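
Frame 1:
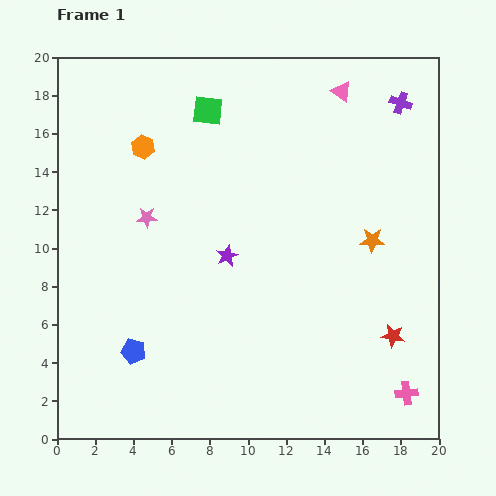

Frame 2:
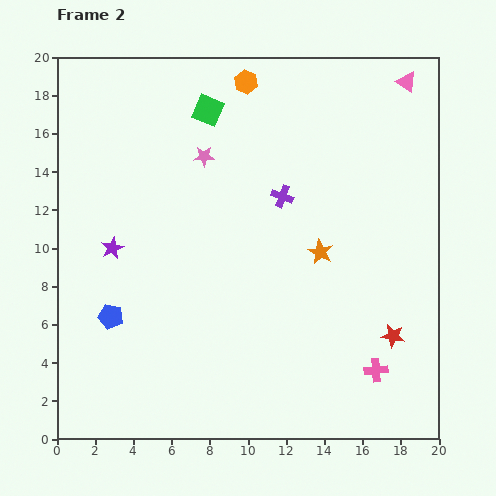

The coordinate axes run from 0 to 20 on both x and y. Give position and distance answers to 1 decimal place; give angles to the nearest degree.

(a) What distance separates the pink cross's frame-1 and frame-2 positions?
2.0

The pink cross moved from (18.3, 2.4) to (16.7, 3.6), a distance of √(1.6² + 1.2²) ≈ 2.0.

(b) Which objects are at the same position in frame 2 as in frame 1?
the red star, the green square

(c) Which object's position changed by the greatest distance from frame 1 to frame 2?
the purple cross

(moved 7.9; next 6.4)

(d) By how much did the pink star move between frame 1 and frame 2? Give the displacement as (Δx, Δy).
(3.0, 3.2)

The pink star was at (4.7, 11.6) in frame 1 and (7.7, 14.8) in frame 2.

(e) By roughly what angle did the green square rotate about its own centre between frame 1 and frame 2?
16° clockwise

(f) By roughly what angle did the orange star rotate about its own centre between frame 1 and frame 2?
25° clockwise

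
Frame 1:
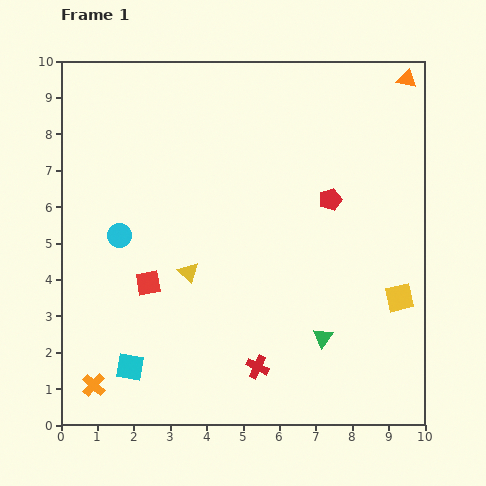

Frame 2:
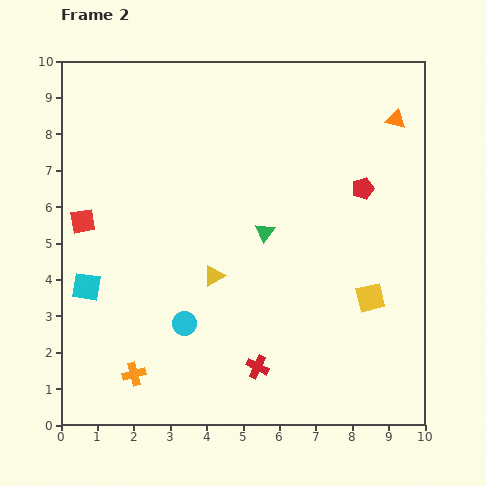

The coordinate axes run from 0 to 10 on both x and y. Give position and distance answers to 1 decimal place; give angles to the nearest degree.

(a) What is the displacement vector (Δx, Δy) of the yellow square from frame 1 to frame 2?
(-0.8, 0.0)

The yellow square was at (9.3, 3.5) in frame 1 and (8.5, 3.5) in frame 2.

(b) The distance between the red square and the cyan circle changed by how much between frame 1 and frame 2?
+2.5

Distance in frame 1: 1.5. Distance in frame 2: 4.0.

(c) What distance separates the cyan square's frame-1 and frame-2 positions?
2.5

The cyan square moved from (1.9, 1.6) to (0.7, 3.8), a distance of √(1.2² + 2.2²) ≈ 2.5.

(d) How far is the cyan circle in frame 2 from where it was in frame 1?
3.0

The cyan circle moved from (1.6, 5.2) to (3.4, 2.8), a distance of √(1.8² + 2.4²) ≈ 3.0.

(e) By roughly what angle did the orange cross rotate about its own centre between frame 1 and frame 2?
32° clockwise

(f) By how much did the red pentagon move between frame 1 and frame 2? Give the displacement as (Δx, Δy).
(0.9, 0.3)

The red pentagon was at (7.4, 6.2) in frame 1 and (8.3, 6.5) in frame 2.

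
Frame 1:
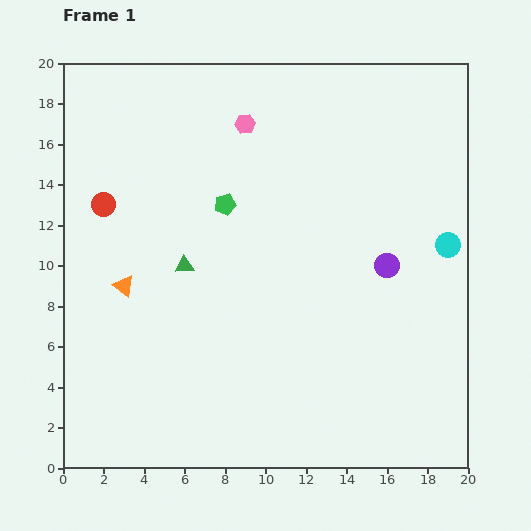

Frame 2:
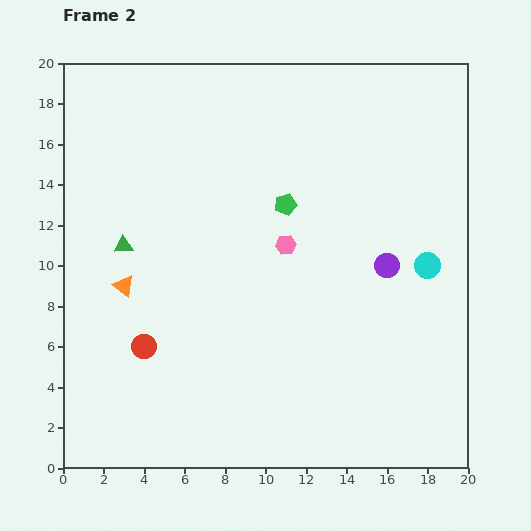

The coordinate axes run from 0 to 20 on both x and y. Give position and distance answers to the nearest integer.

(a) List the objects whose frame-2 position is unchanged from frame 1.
the purple circle, the orange triangle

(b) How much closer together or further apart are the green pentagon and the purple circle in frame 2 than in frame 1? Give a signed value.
-3

Distance in frame 1: 9. Distance in frame 2: 6.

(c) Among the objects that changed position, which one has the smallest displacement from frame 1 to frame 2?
the cyan circle

(moved 1)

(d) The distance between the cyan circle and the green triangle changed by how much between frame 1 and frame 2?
+2

Distance in frame 1: 13. Distance in frame 2: 15.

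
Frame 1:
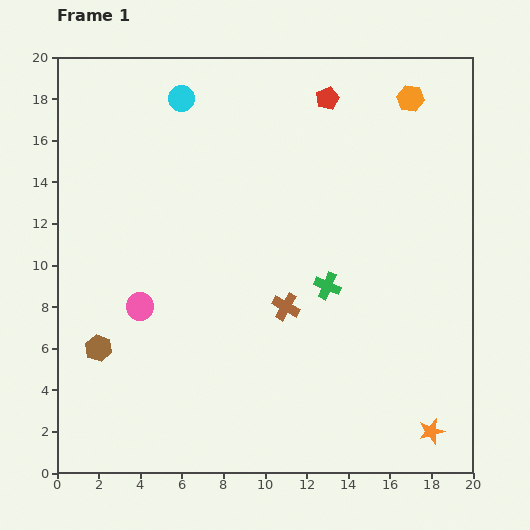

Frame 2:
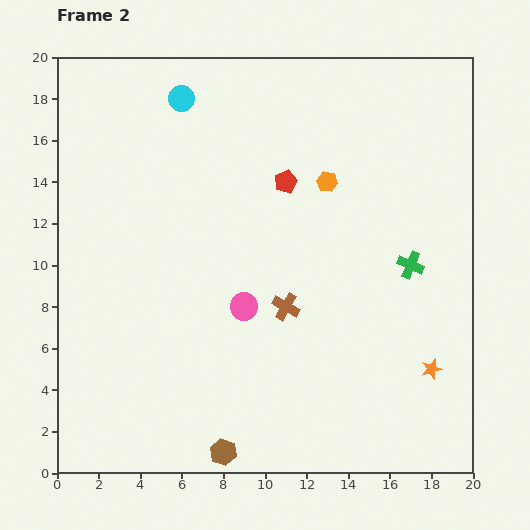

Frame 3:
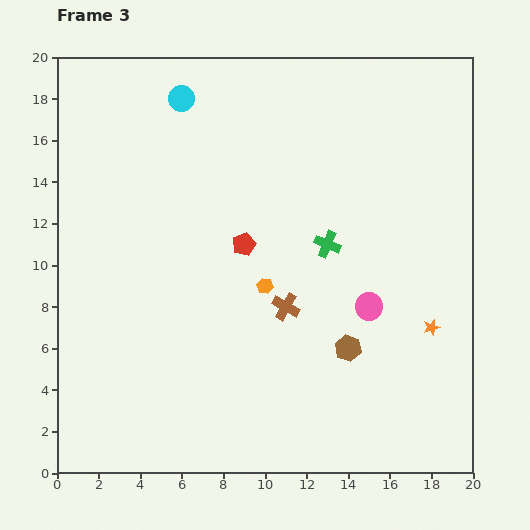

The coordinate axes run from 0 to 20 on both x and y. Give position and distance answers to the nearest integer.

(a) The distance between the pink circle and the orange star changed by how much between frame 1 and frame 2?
-6

Distance in frame 1: 15. Distance in frame 2: 9.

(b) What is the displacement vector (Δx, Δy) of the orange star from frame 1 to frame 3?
(0, 5)

The orange star was at (18, 2) in frame 1 and (18, 7) in frame 3.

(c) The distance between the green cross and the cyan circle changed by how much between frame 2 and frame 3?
-4

Distance in frame 2: 14. Distance in frame 3: 10.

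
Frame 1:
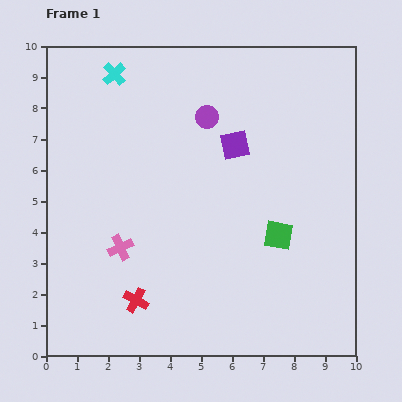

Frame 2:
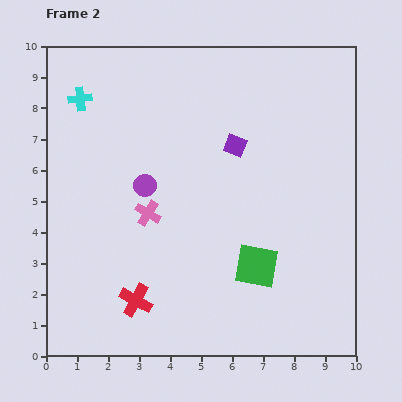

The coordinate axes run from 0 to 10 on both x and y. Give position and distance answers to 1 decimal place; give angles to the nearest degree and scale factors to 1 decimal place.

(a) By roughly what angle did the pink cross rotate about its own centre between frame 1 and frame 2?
34° counter-clockwise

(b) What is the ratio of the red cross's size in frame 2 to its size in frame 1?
1.3×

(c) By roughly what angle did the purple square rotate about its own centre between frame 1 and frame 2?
33° clockwise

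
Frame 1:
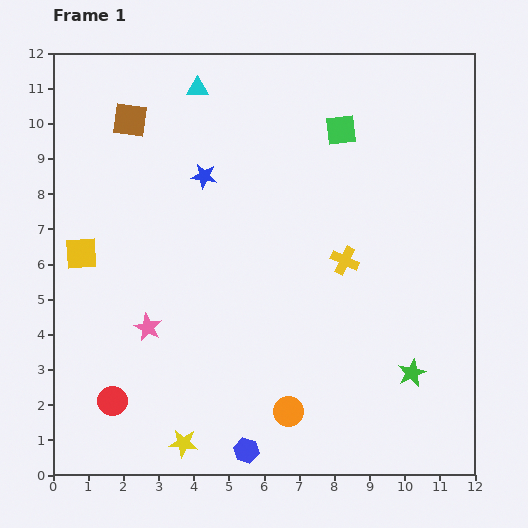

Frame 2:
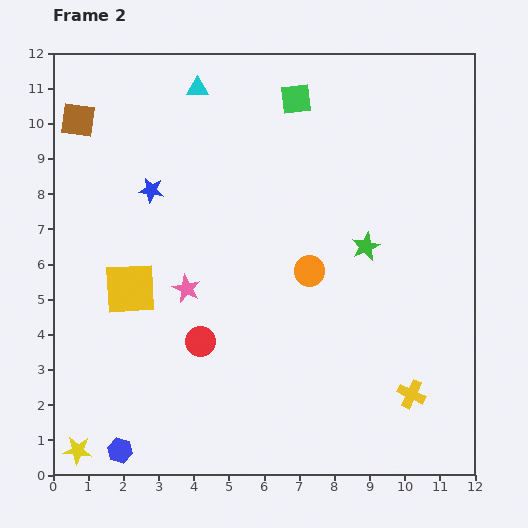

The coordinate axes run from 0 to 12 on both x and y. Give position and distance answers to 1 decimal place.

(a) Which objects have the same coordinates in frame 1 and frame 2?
the cyan triangle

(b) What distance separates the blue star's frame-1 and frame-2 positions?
1.6

The blue star moved from (4.3, 8.5) to (2.8, 8.1), a distance of √(1.5² + 0.4²) ≈ 1.6.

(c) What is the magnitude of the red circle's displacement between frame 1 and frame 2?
3.0

The red circle moved from (1.7, 2.1) to (4.2, 3.8), a distance of √(2.5² + 1.7²) ≈ 3.0.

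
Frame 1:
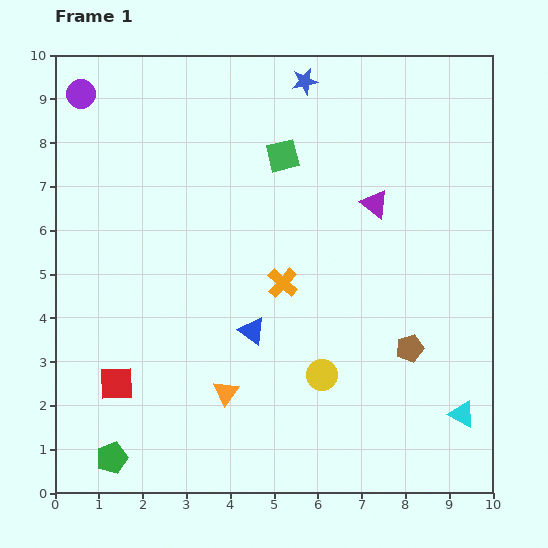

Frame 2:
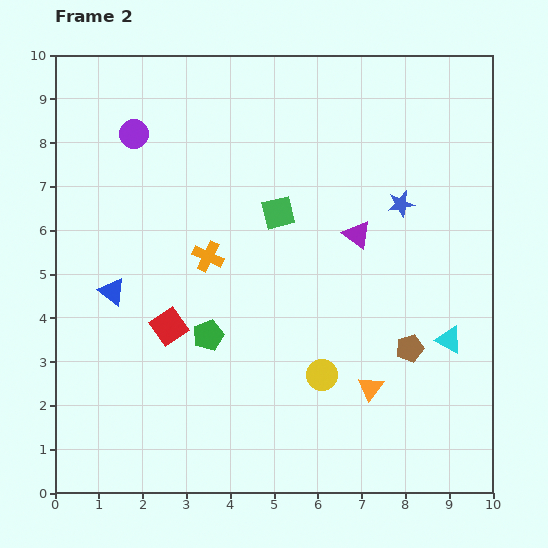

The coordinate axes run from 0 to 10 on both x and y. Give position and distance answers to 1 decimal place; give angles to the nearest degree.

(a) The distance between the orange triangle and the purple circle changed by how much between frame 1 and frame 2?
+0.3

Distance in frame 1: 7.6. Distance in frame 2: 7.9.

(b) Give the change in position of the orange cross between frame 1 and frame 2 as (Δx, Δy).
(-1.7, 0.6)

The orange cross was at (5.2, 4.8) in frame 1 and (3.5, 5.4) in frame 2.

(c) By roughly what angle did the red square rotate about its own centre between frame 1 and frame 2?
32° counter-clockwise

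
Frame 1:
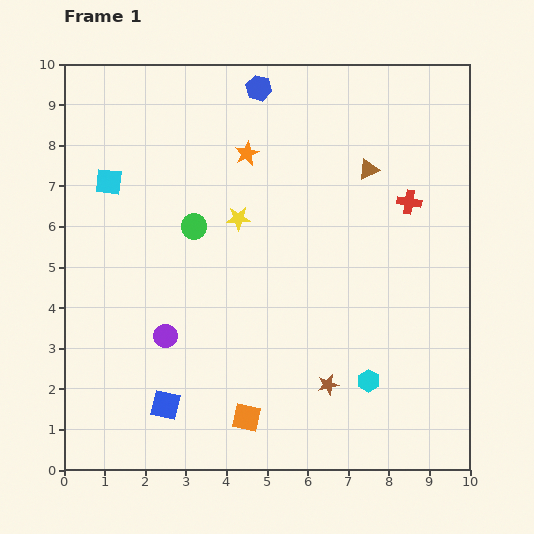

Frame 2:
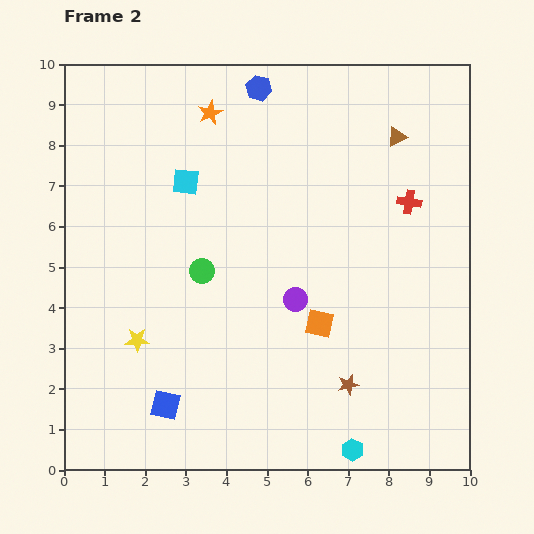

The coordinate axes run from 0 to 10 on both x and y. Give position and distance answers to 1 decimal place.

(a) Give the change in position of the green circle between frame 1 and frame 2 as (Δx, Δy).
(0.2, -1.1)

The green circle was at (3.2, 6.0) in frame 1 and (3.4, 4.9) in frame 2.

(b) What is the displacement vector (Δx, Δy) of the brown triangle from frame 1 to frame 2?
(0.7, 0.8)

The brown triangle was at (7.5, 7.4) in frame 1 and (8.2, 8.2) in frame 2.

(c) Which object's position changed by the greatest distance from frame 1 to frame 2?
the yellow star

(moved 3.9; next 3.3)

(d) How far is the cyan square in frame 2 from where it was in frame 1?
1.9

The cyan square moved from (1.1, 7.1) to (3.0, 7.1), a distance of √(1.9² + 0.0²) ≈ 1.9.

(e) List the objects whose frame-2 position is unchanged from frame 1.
the blue hexagon, the red cross, the blue square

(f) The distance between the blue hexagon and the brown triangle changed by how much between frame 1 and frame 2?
+0.2

Distance in frame 1: 3.4. Distance in frame 2: 3.6.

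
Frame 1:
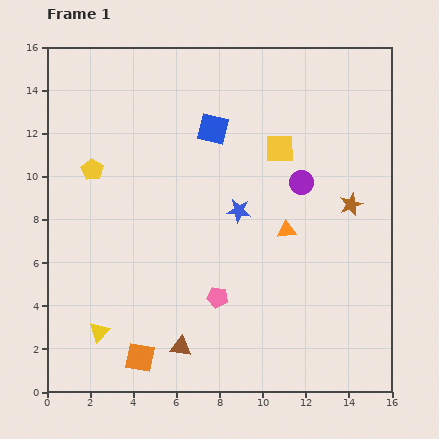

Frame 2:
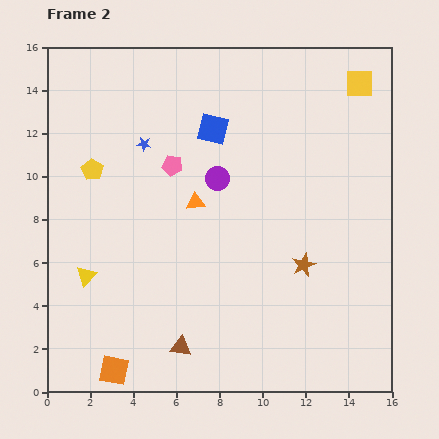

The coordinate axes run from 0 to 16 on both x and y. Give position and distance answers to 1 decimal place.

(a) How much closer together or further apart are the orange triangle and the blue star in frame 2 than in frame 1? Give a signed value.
+1.2

Distance in frame 1: 2.4. Distance in frame 2: 3.6.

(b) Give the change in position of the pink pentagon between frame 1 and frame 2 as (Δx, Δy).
(-2.1, 6.1)

The pink pentagon was at (7.9, 4.4) in frame 1 and (5.8, 10.5) in frame 2.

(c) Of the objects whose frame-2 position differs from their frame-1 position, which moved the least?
the orange square

(moved 1.3)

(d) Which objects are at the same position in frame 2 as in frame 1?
the brown triangle, the yellow pentagon, the blue square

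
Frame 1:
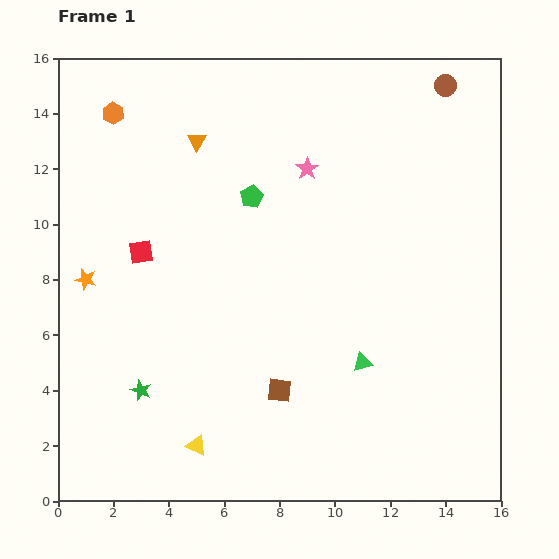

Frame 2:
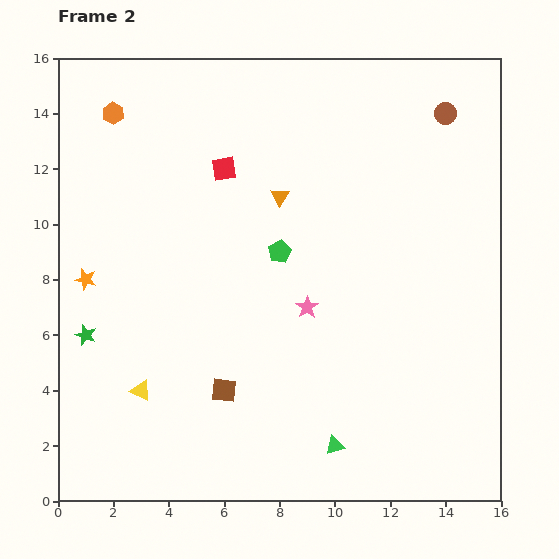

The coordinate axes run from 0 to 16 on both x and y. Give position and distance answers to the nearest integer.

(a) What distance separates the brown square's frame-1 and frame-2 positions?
2

The brown square moved from (8, 4) to (6, 4), a distance of √(2² + 0²) ≈ 2.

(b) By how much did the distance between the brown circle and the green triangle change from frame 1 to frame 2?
+3

Distance in frame 1: 10. Distance in frame 2: 13.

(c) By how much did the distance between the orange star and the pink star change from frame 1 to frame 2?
-1

Distance in frame 1: 9. Distance in frame 2: 8.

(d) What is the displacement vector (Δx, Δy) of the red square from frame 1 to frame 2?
(3, 3)

The red square was at (3, 9) in frame 1 and (6, 12) in frame 2.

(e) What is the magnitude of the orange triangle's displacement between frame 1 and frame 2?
4

The orange triangle moved from (5, 13) to (8, 11), a distance of √(3² + 2²) ≈ 4.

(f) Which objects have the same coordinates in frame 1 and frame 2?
the orange hexagon, the orange star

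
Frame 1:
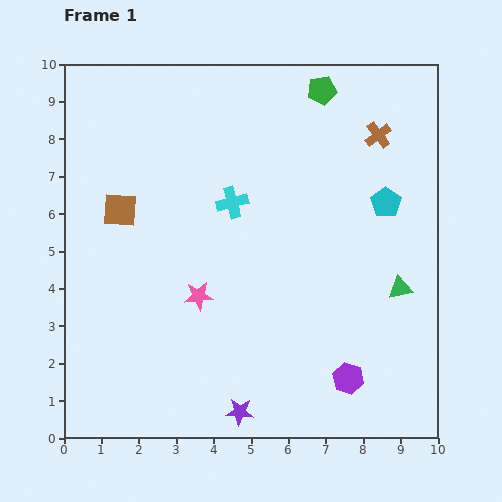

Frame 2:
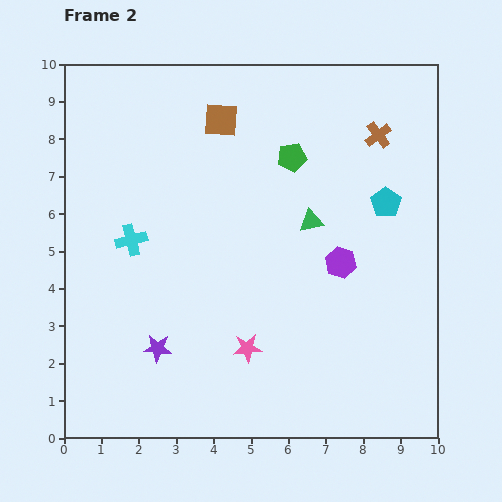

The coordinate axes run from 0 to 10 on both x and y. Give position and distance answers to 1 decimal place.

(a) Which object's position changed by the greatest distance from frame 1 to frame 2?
the brown square

(moved 3.6; next 3.1)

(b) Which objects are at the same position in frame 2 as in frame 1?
the brown cross, the cyan pentagon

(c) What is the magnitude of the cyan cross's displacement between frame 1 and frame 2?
2.9

The cyan cross moved from (4.5, 6.3) to (1.8, 5.3), a distance of √(2.7² + 1.0²) ≈ 2.9.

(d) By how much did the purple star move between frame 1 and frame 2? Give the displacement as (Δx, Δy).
(-2.2, 1.7)

The purple star was at (4.7, 0.7) in frame 1 and (2.5, 2.4) in frame 2.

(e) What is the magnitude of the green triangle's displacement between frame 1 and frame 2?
3.0

The green triangle moved from (9.0, 4.0) to (6.6, 5.8), a distance of √(2.4² + 1.8²) ≈ 3.0.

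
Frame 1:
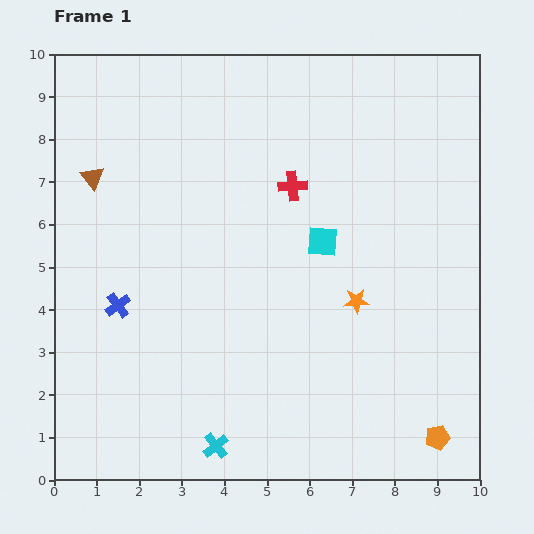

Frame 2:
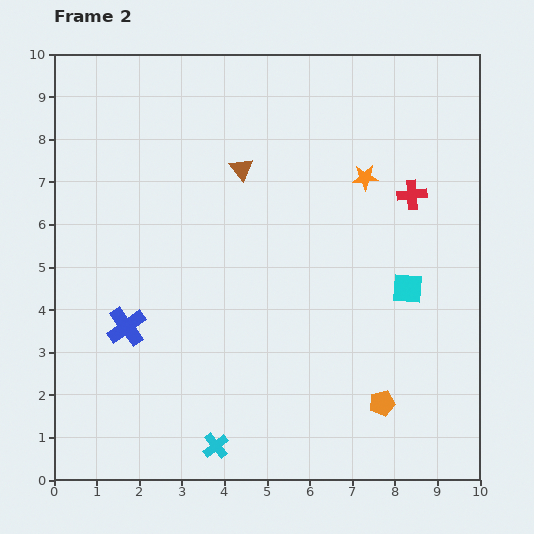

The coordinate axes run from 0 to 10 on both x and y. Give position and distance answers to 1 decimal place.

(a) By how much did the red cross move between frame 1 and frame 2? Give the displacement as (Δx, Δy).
(2.8, -0.2)

The red cross was at (5.6, 6.9) in frame 1 and (8.4, 6.7) in frame 2.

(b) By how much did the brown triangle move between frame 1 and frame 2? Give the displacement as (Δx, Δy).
(3.5, 0.2)

The brown triangle was at (0.9, 7.1) in frame 1 and (4.4, 7.3) in frame 2.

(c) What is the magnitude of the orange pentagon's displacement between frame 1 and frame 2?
1.5

The orange pentagon moved from (9.0, 1.0) to (7.7, 1.8), a distance of √(1.3² + 0.8²) ≈ 1.5.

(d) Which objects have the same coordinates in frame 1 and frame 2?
the cyan cross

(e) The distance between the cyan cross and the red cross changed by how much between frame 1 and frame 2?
+1.1

Distance in frame 1: 6.4. Distance in frame 2: 7.5.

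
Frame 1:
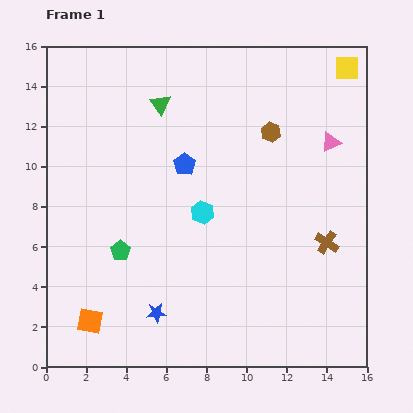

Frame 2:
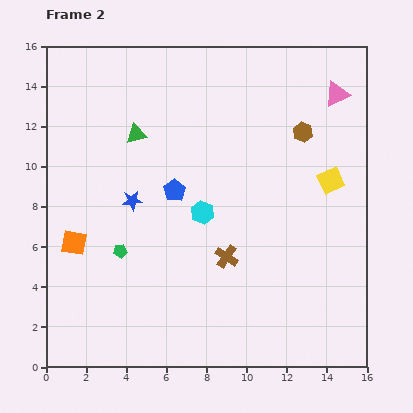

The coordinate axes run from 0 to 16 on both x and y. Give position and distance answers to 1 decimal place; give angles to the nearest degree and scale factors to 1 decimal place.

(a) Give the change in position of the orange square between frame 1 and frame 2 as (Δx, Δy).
(-0.8, 3.9)

The orange square was at (2.2, 2.3) in frame 1 and (1.4, 6.2) in frame 2.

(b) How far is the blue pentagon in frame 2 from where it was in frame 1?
1.4

The blue pentagon moved from (6.9, 10.1) to (6.4, 8.8), a distance of √(0.5² + 1.3²) ≈ 1.4.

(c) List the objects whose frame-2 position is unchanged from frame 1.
the cyan hexagon, the green pentagon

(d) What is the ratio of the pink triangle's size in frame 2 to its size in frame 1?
1.3×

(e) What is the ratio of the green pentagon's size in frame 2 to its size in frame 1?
0.7×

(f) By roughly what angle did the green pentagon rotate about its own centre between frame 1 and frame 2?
29° clockwise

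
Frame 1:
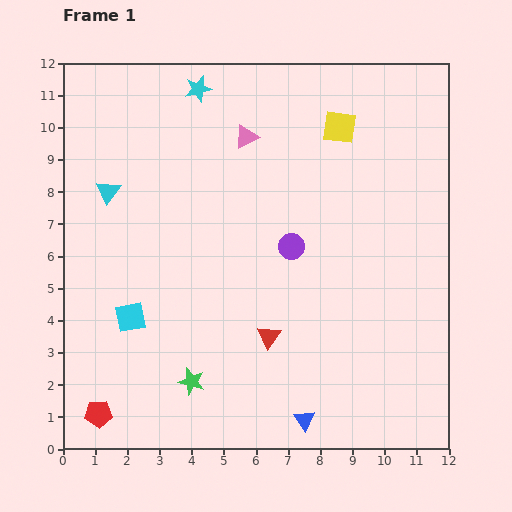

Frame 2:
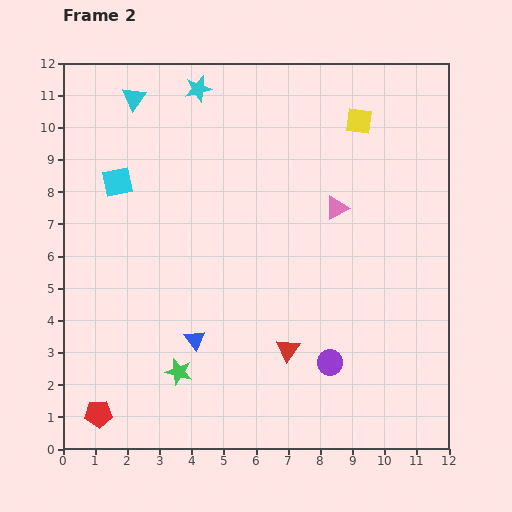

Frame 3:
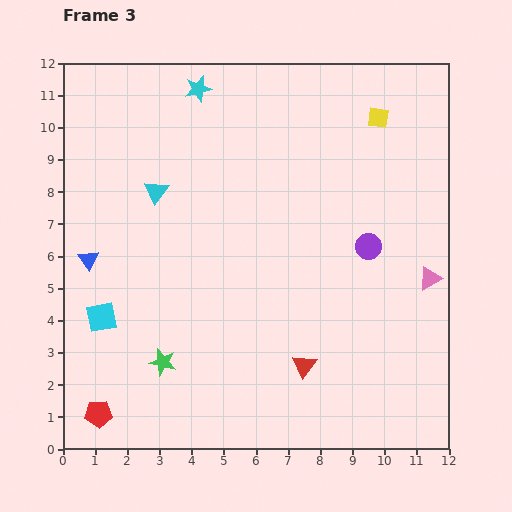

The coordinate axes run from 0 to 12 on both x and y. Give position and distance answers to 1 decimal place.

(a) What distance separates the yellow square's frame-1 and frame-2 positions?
0.6

The yellow square moved from (8.6, 10.0) to (9.2, 10.2), a distance of √(0.6² + 0.2²) ≈ 0.6.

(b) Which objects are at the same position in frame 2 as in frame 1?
the red pentagon, the cyan star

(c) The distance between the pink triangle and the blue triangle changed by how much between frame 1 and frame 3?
+1.6

Distance in frame 1: 9.0. Distance in frame 3: 10.6.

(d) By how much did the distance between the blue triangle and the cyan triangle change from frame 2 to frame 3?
-4.7

Distance in frame 2: 7.7. Distance in frame 3: 3.0.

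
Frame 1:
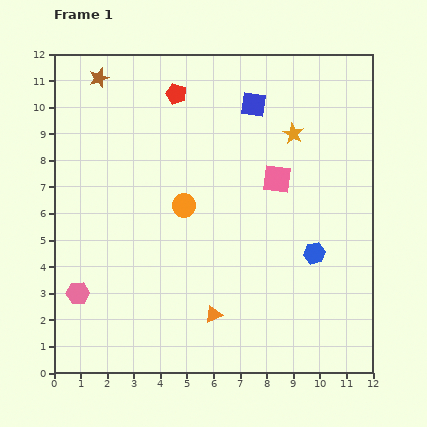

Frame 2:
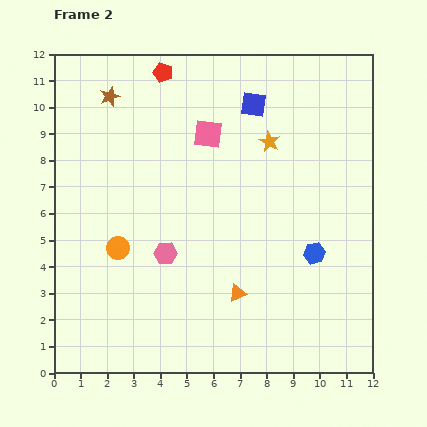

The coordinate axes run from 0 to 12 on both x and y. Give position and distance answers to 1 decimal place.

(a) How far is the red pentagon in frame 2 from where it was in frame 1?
0.9

The red pentagon moved from (4.6, 10.5) to (4.1, 11.3), a distance of √(0.5² + 0.8²) ≈ 0.9.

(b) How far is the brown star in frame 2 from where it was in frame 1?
0.8

The brown star moved from (1.7, 11.1) to (2.1, 10.4), a distance of √(0.4² + 0.7²) ≈ 0.8.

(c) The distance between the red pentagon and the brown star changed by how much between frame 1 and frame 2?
-0.8

Distance in frame 1: 3.0. Distance in frame 2: 2.2.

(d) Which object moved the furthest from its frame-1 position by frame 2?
the pink hexagon

(moved 3.6; next 3.1)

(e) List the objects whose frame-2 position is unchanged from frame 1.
the blue square, the blue hexagon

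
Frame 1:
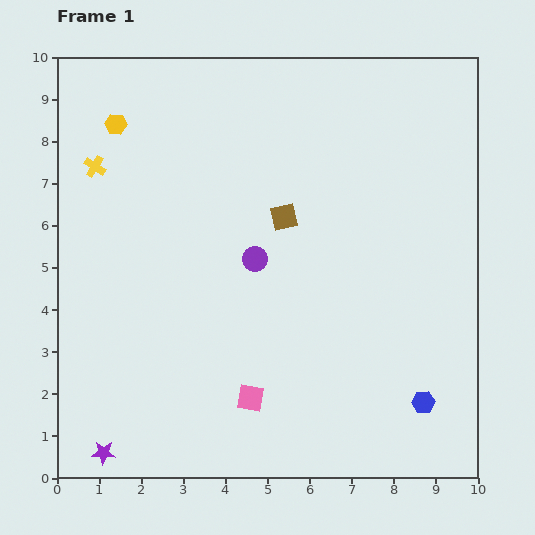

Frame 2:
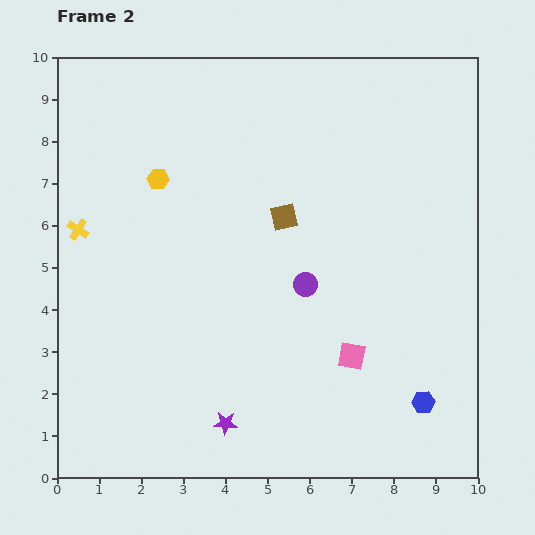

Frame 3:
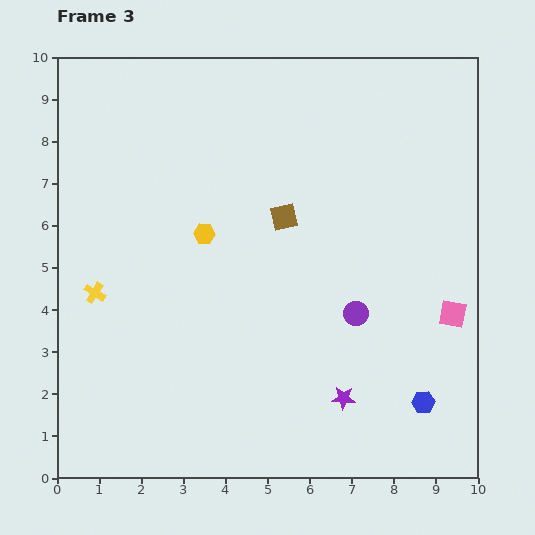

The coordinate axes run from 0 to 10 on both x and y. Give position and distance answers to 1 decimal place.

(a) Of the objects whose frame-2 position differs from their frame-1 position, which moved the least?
the purple circle

(moved 1.3)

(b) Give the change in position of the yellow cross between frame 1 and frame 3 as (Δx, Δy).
(0.0, -3.0)

The yellow cross was at (0.9, 7.4) in frame 1 and (0.9, 4.4) in frame 3.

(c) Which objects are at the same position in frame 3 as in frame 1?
the blue hexagon, the brown square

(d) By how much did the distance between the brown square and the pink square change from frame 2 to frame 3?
+0.9

Distance in frame 2: 3.7. Distance in frame 3: 4.6.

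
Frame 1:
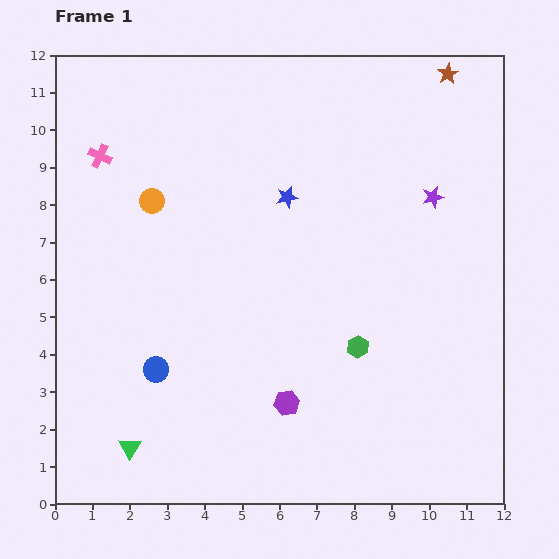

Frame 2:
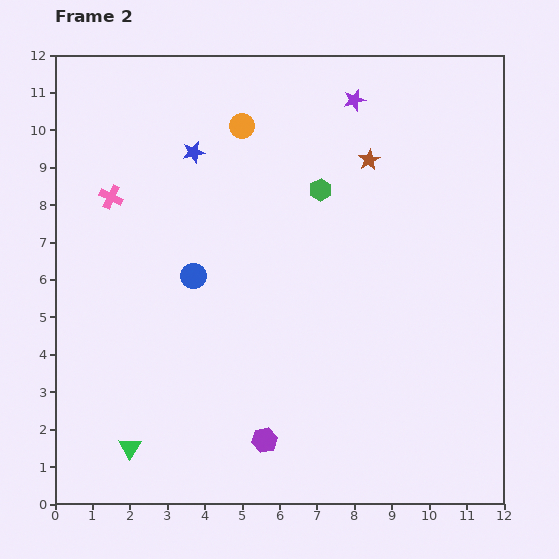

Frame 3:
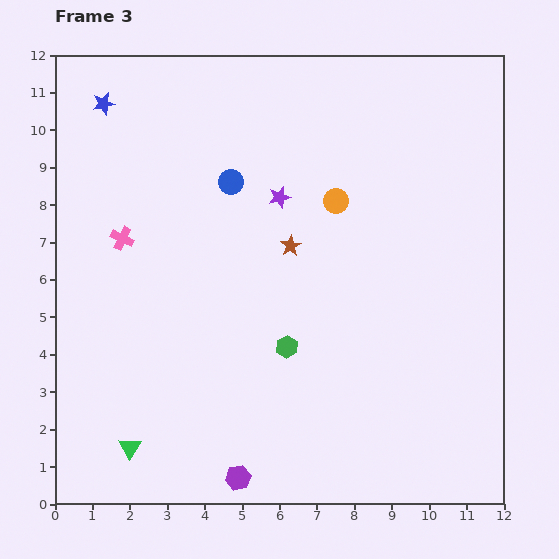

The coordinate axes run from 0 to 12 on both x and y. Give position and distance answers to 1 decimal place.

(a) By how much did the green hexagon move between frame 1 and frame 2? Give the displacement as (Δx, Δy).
(-1.0, 4.2)

The green hexagon was at (8.1, 4.2) in frame 1 and (7.1, 8.4) in frame 2.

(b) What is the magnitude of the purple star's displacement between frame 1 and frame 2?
3.3

The purple star moved from (10.1, 8.2) to (8.0, 10.8), a distance of √(2.1² + 2.6²) ≈ 3.3.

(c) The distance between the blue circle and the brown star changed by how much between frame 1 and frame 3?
-8.8

Distance in frame 1: 11.1. Distance in frame 3: 2.3.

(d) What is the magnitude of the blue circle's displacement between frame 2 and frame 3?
2.7

The blue circle moved from (3.7, 6.1) to (4.7, 8.6), a distance of √(1.0² + 2.5²) ≈ 2.7.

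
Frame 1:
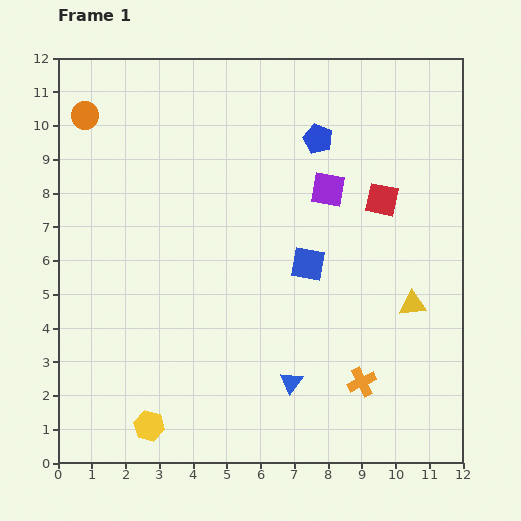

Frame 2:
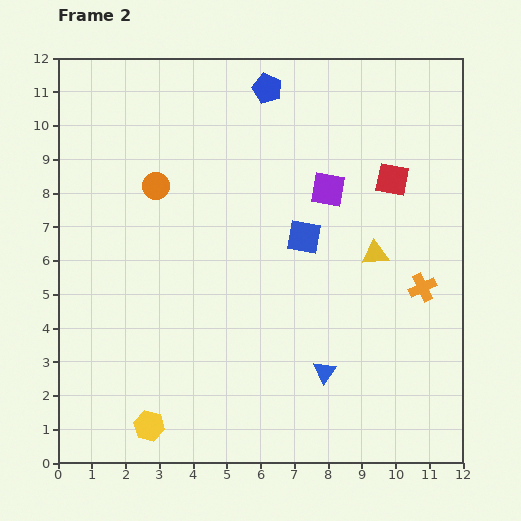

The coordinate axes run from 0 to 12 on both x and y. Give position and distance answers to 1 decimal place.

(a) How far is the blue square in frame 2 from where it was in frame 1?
0.8

The blue square moved from (7.4, 5.9) to (7.3, 6.7), a distance of √(0.1² + 0.8²) ≈ 0.8.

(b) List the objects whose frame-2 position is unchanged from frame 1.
the purple square, the yellow hexagon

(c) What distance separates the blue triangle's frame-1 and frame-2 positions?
1.0

The blue triangle moved from (6.9, 2.4) to (7.9, 2.7), a distance of √(1.0² + 0.3²) ≈ 1.0.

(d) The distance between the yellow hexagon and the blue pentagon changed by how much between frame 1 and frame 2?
+0.7

Distance in frame 1: 9.9. Distance in frame 2: 10.6.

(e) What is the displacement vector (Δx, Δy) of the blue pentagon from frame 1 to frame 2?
(-1.5, 1.5)

The blue pentagon was at (7.7, 9.6) in frame 1 and (6.2, 11.1) in frame 2.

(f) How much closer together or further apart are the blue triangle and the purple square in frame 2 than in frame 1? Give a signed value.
-0.4

Distance in frame 1: 5.8. Distance in frame 2: 5.4.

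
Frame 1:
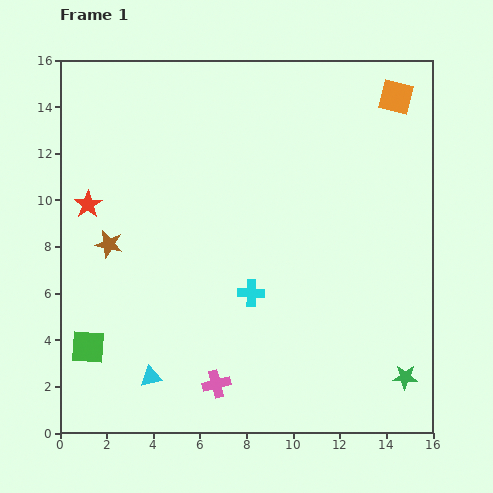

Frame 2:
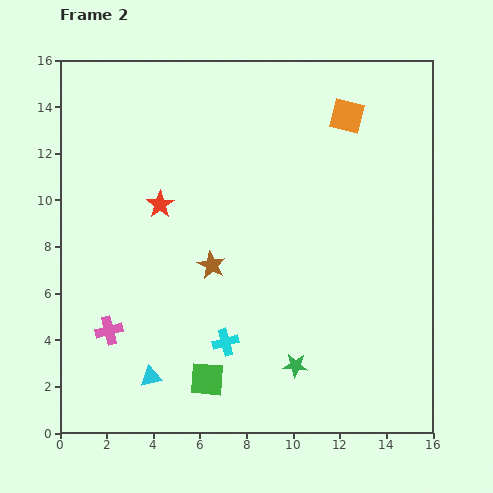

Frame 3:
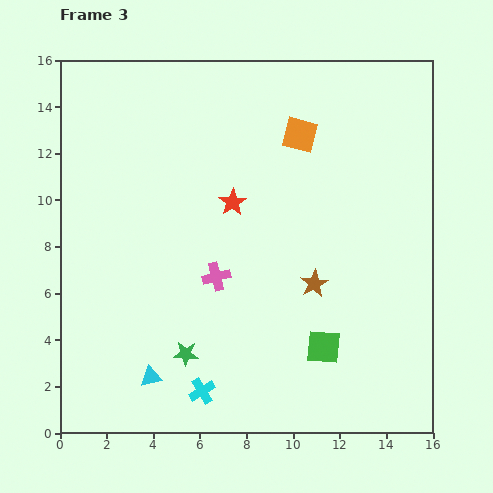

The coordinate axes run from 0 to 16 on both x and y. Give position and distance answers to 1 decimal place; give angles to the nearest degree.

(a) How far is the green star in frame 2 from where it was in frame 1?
4.7

The green star moved from (14.8, 2.4) to (10.1, 2.9), a distance of √(4.7² + 0.5²) ≈ 4.7.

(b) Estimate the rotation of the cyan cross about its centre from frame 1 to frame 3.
32° counter-clockwise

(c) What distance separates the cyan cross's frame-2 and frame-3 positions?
2.3

The cyan cross moved from (7.1, 3.9) to (6.1, 1.8), a distance of √(1.0² + 2.1²) ≈ 2.3.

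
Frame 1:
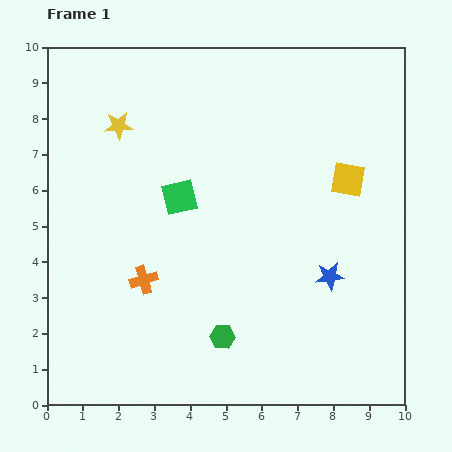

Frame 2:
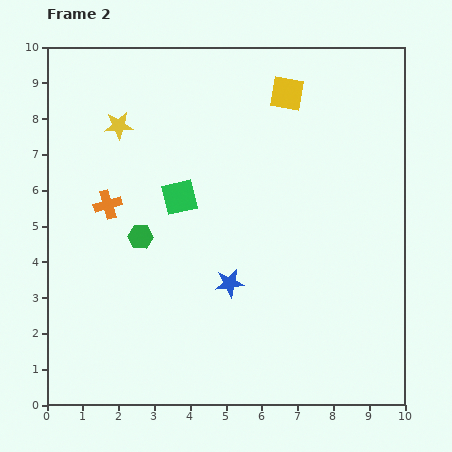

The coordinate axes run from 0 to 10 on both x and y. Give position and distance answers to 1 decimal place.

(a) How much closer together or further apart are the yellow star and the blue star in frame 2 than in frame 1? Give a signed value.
-1.8

Distance in frame 1: 7.2. Distance in frame 2: 5.4.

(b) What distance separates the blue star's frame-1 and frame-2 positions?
2.8

The blue star moved from (7.9, 3.6) to (5.1, 3.4), a distance of √(2.8² + 0.2²) ≈ 2.8.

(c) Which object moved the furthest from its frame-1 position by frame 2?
the green hexagon

(moved 3.6; next 2.9)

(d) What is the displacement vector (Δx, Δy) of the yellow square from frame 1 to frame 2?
(-1.7, 2.4)

The yellow square was at (8.4, 6.3) in frame 1 and (6.7, 8.7) in frame 2.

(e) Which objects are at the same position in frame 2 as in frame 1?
the yellow star, the green square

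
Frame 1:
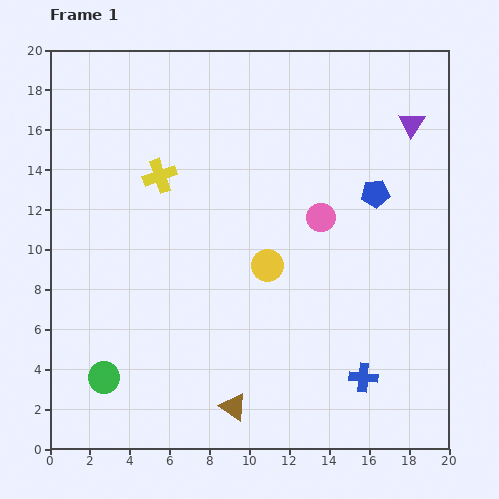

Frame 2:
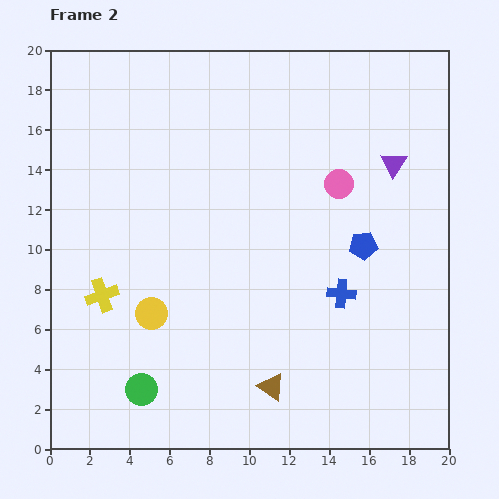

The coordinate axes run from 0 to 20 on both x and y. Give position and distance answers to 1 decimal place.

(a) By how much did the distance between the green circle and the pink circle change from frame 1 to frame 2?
+0.8

Distance in frame 1: 13.5. Distance in frame 2: 14.3.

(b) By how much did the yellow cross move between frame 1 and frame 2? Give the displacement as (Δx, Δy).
(-2.9, -6.0)

The yellow cross was at (5.5, 13.7) in frame 1 and (2.6, 7.7) in frame 2.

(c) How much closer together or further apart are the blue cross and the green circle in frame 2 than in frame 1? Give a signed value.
-1.9

Distance in frame 1: 13.0. Distance in frame 2: 11.1.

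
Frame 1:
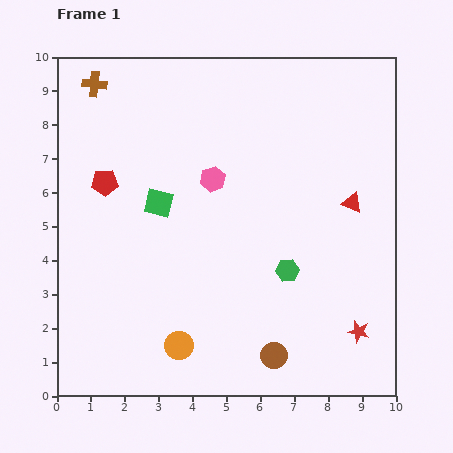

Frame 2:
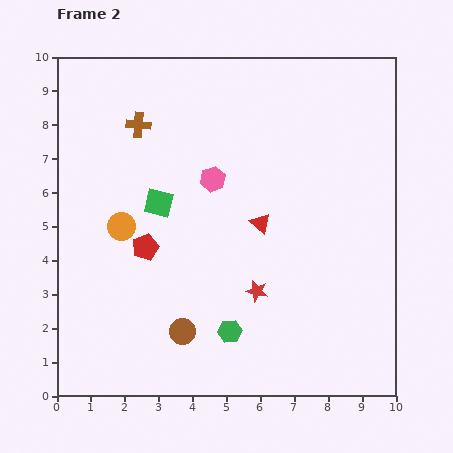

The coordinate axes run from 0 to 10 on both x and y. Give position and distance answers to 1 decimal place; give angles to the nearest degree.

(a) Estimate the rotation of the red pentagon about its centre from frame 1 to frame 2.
17° counter-clockwise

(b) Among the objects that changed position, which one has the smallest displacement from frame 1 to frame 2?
the brown cross

(moved 1.8)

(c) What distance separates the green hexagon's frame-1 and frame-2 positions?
2.5

The green hexagon moved from (6.8, 3.7) to (5.1, 1.9), a distance of √(1.7² + 1.8²) ≈ 2.5.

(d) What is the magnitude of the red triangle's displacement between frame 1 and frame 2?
2.8

The red triangle moved from (8.7, 5.7) to (6.0, 5.1), a distance of √(2.7² + 0.6²) ≈ 2.8.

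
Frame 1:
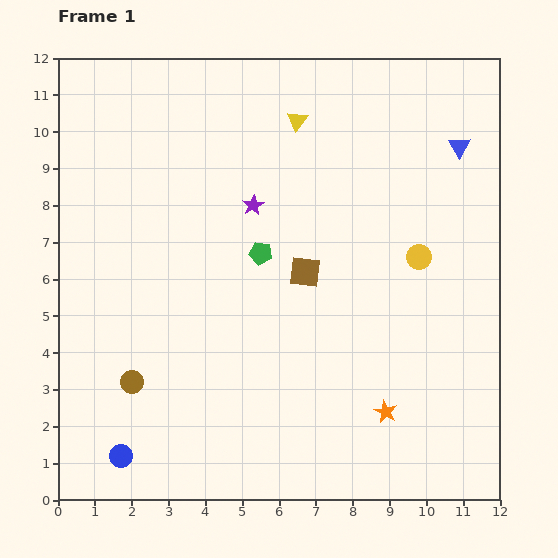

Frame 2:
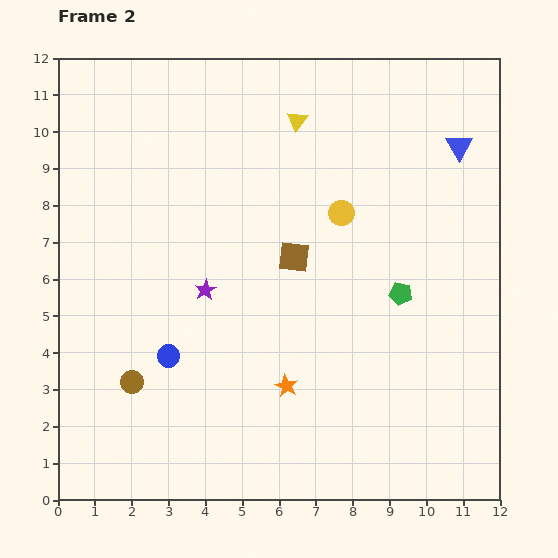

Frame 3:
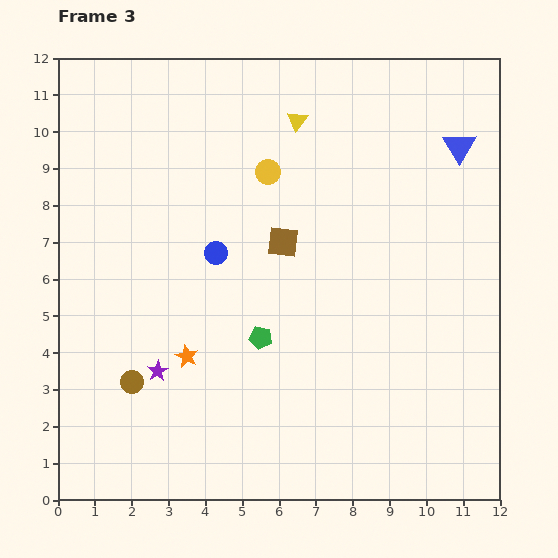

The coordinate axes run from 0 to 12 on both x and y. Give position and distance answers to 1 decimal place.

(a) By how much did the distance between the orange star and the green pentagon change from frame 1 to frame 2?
-1.5

Distance in frame 1: 5.5. Distance in frame 2: 4.0.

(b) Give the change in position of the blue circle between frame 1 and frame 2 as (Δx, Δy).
(1.3, 2.7)

The blue circle was at (1.7, 1.2) in frame 1 and (3.0, 3.9) in frame 2.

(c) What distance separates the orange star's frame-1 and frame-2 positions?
2.8

The orange star moved from (8.9, 2.4) to (6.2, 3.1), a distance of √(2.7² + 0.7²) ≈ 2.8.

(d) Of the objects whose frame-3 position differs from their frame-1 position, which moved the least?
the brown square

(moved 1.0)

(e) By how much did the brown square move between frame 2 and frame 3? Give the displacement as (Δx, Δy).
(-0.3, 0.4)

The brown square was at (6.4, 6.6) in frame 2 and (6.1, 7.0) in frame 3.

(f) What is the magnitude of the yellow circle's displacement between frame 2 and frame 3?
2.3

The yellow circle moved from (7.7, 7.8) to (5.7, 8.9), a distance of √(2.0² + 1.1²) ≈ 2.3.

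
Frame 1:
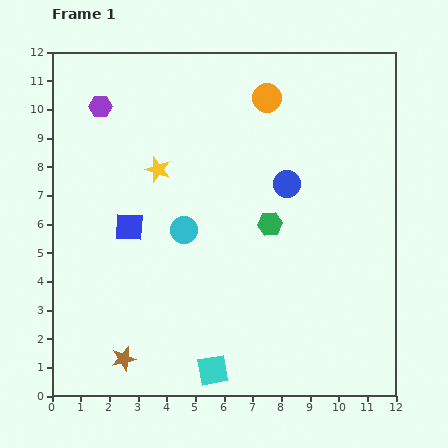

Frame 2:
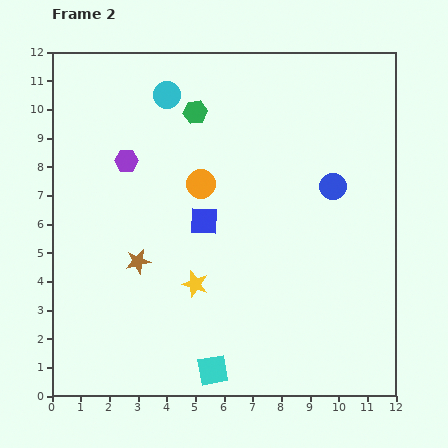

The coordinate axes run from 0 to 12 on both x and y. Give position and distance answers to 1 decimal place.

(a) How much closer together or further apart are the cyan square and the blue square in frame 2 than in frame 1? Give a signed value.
-0.6

Distance in frame 1: 5.8. Distance in frame 2: 5.2.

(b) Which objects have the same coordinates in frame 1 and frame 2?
the cyan square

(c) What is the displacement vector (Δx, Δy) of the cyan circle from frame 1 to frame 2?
(-0.6, 4.7)

The cyan circle was at (4.6, 5.8) in frame 1 and (4.0, 10.5) in frame 2.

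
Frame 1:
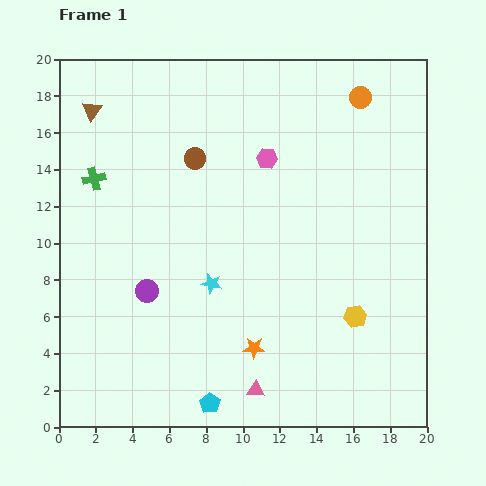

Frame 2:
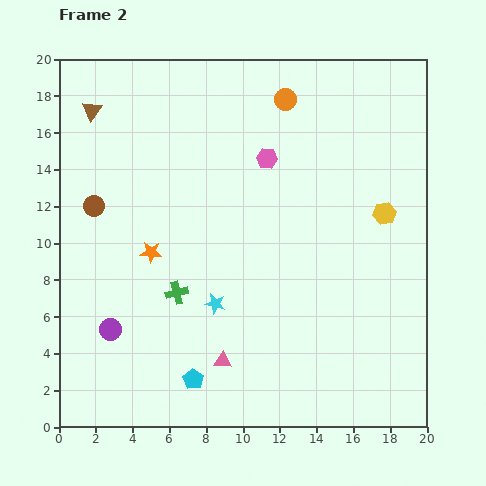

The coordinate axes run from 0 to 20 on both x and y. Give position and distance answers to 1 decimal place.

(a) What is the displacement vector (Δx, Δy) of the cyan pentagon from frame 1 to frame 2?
(-0.9, 1.3)

The cyan pentagon was at (8.2, 1.3) in frame 1 and (7.3, 2.6) in frame 2.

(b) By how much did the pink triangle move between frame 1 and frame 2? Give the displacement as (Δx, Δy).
(-1.8, 1.6)

The pink triangle was at (10.7, 2.0) in frame 1 and (8.9, 3.6) in frame 2.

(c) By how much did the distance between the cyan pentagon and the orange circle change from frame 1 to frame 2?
-2.5

Distance in frame 1: 18.5. Distance in frame 2: 16.0.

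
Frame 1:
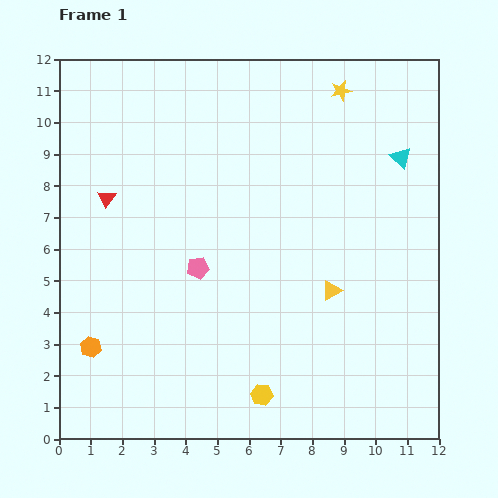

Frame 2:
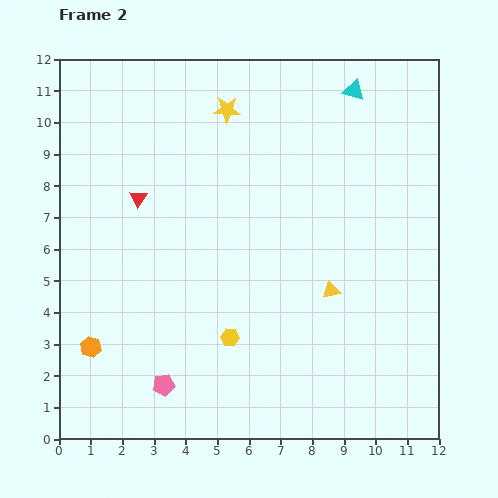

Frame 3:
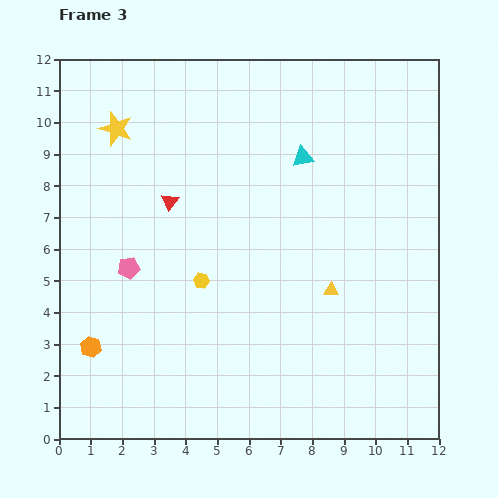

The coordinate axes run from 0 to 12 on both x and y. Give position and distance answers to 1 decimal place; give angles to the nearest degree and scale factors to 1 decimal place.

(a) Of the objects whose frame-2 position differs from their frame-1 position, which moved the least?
the red triangle

(moved 1.0)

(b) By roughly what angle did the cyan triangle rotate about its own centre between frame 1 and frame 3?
53° counter-clockwise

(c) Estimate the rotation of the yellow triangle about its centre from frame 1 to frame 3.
32° clockwise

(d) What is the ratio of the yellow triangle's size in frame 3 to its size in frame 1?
0.8×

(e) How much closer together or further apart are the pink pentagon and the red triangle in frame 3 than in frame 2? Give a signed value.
-3.5

Distance in frame 2: 6.0. Distance in frame 3: 2.5.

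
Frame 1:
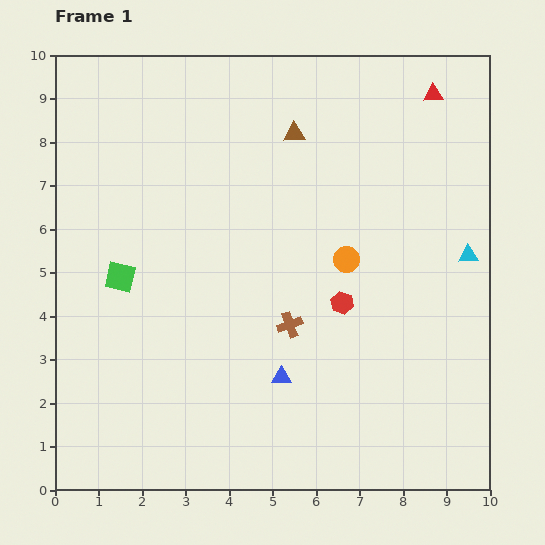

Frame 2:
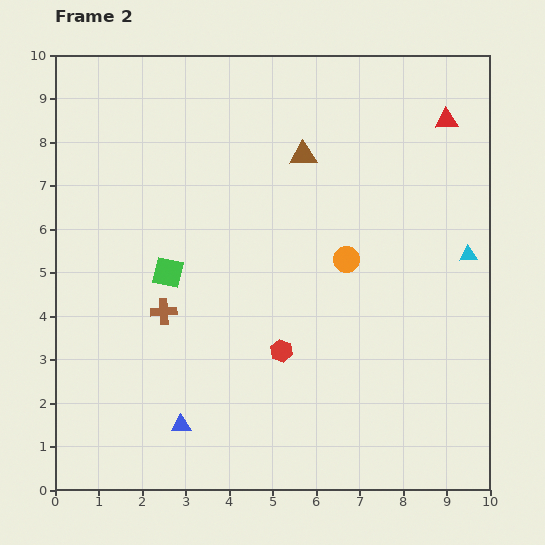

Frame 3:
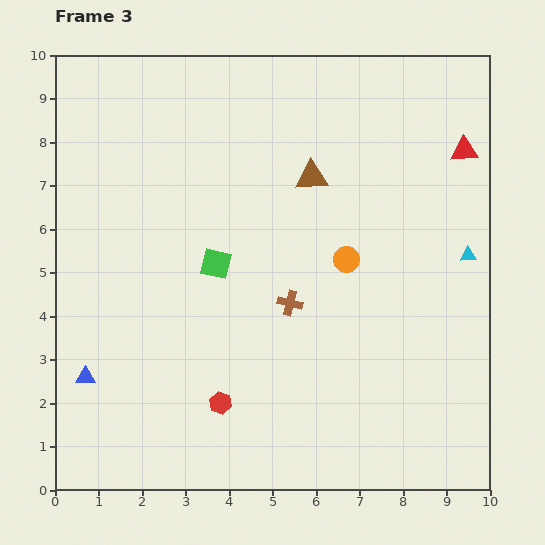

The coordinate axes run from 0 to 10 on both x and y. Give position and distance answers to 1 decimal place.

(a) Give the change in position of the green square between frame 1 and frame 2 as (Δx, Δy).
(1.1, 0.1)

The green square was at (1.5, 4.9) in frame 1 and (2.6, 5.0) in frame 2.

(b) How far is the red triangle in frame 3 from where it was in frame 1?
1.5

The red triangle moved from (8.7, 9.1) to (9.4, 7.8), a distance of √(0.7² + 1.3²) ≈ 1.5.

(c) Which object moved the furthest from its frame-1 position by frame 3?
the blue triangle

(moved 4.5; next 3.6)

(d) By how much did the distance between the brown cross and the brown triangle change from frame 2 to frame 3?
-1.9

Distance in frame 2: 4.8. Distance in frame 3: 2.9.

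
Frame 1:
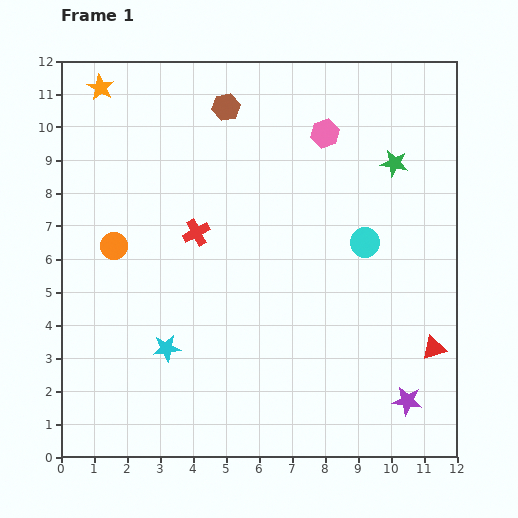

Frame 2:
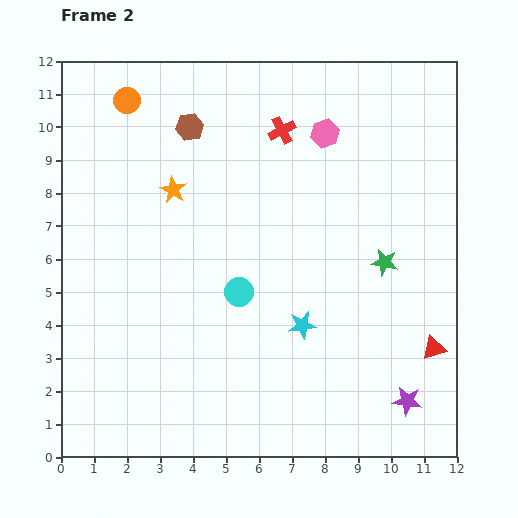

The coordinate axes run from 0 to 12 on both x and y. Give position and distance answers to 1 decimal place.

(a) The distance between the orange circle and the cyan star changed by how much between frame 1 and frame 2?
+5.1

Distance in frame 1: 3.5. Distance in frame 2: 8.6.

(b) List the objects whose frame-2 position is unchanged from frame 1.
the pink hexagon, the red triangle, the purple star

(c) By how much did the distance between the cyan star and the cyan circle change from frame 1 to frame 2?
-4.7

Distance in frame 1: 6.8. Distance in frame 2: 2.1.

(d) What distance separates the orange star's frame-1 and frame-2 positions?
3.8

The orange star moved from (1.2, 11.2) to (3.4, 8.1), a distance of √(2.2² + 3.1²) ≈ 3.8.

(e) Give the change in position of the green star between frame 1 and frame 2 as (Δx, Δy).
(-0.3, -3.0)

The green star was at (10.1, 8.9) in frame 1 and (9.8, 5.9) in frame 2.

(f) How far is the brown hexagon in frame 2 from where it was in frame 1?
1.3

The brown hexagon moved from (5.0, 10.6) to (3.9, 10.0), a distance of √(1.1² + 0.6²) ≈ 1.3.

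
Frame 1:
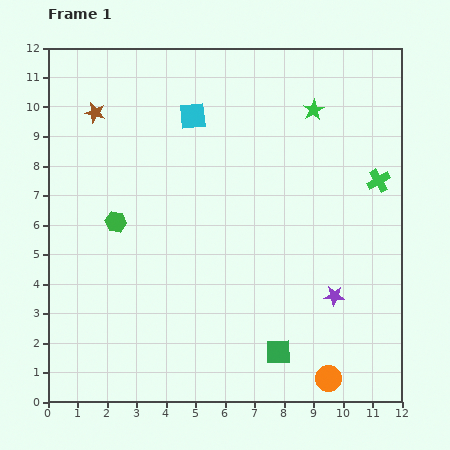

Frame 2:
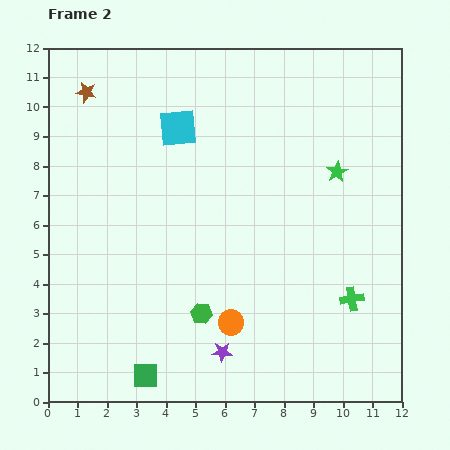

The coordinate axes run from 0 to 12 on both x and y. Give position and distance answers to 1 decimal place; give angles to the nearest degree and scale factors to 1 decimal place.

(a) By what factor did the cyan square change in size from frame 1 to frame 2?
1.4×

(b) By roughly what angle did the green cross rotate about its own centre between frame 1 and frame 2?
21° clockwise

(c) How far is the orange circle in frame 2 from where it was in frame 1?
3.8

The orange circle moved from (9.5, 0.8) to (6.2, 2.7), a distance of √(3.3² + 1.9²) ≈ 3.8.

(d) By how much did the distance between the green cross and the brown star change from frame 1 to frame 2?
+1.5

Distance in frame 1: 9.9. Distance in frame 2: 11.4.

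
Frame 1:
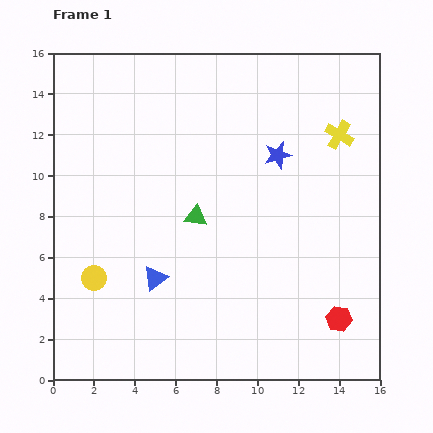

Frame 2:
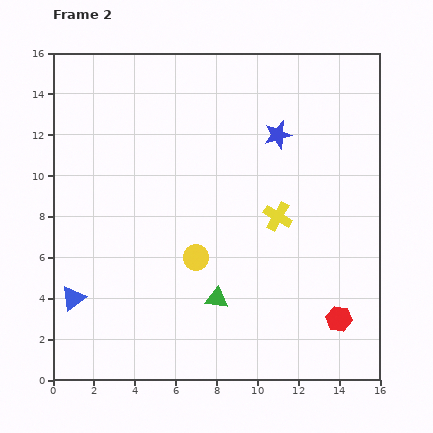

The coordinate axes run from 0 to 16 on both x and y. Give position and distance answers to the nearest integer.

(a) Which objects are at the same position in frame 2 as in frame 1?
the red hexagon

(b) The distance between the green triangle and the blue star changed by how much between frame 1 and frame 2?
+4

Distance in frame 1: 5. Distance in frame 2: 9.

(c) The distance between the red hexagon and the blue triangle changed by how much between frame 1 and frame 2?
+4

Distance in frame 1: 9. Distance in frame 2: 13.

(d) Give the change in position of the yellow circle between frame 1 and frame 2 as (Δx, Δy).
(5, 1)

The yellow circle was at (2, 5) in frame 1 and (7, 6) in frame 2.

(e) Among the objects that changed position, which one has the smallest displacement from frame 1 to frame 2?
the blue star

(moved 1)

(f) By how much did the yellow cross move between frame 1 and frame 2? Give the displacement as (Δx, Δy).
(-3, -4)

The yellow cross was at (14, 12) in frame 1 and (11, 8) in frame 2.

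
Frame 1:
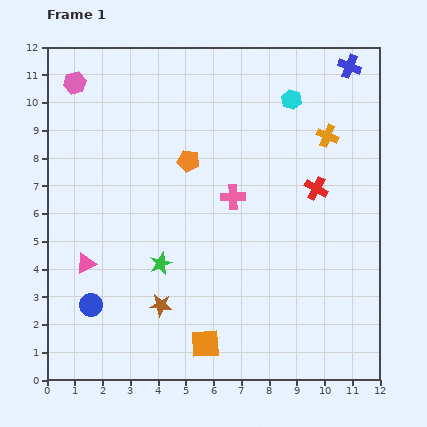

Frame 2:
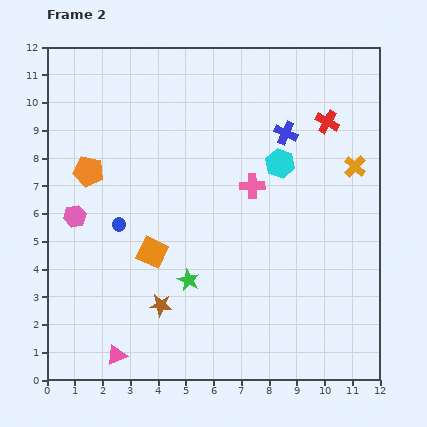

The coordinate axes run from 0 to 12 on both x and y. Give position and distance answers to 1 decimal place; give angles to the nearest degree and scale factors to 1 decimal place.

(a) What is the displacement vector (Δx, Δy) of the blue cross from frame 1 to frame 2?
(-2.3, -2.4)

The blue cross was at (10.9, 11.3) in frame 1 and (8.6, 8.9) in frame 2.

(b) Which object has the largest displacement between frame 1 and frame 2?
the pink hexagon

(moved 4.8; next 3.8)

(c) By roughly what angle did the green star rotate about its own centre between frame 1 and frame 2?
26° counter-clockwise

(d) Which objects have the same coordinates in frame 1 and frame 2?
the brown star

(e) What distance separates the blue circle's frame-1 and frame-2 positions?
3.1

The blue circle moved from (1.6, 2.7) to (2.6, 5.6), a distance of √(1.0² + 2.9²) ≈ 3.1.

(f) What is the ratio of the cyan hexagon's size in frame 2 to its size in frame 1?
1.5×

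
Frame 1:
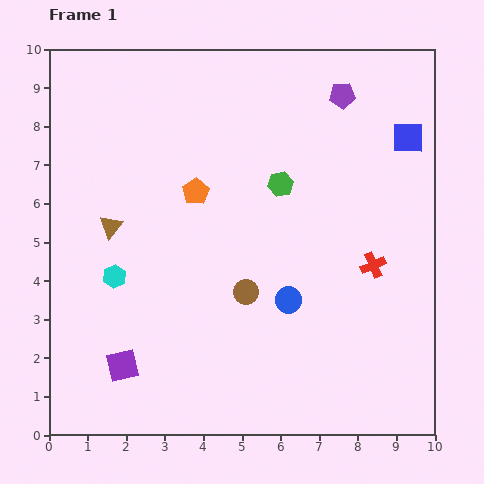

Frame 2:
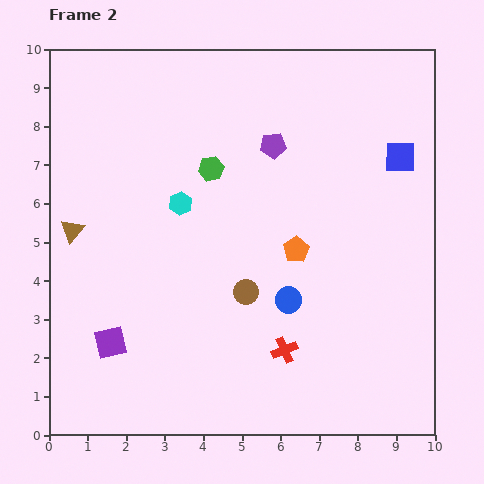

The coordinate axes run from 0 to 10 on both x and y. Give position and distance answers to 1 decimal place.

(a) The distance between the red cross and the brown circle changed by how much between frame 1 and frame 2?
-1.6

Distance in frame 1: 3.4. Distance in frame 2: 1.8.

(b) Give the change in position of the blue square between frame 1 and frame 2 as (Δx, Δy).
(-0.2, -0.5)

The blue square was at (9.3, 7.7) in frame 1 and (9.1, 7.2) in frame 2.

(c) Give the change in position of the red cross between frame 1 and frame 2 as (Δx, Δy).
(-2.3, -2.2)

The red cross was at (8.4, 4.4) in frame 1 and (6.1, 2.2) in frame 2.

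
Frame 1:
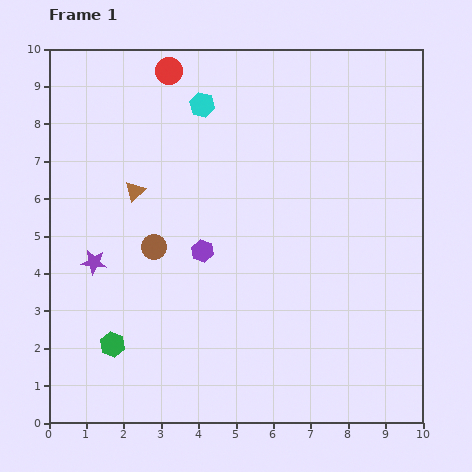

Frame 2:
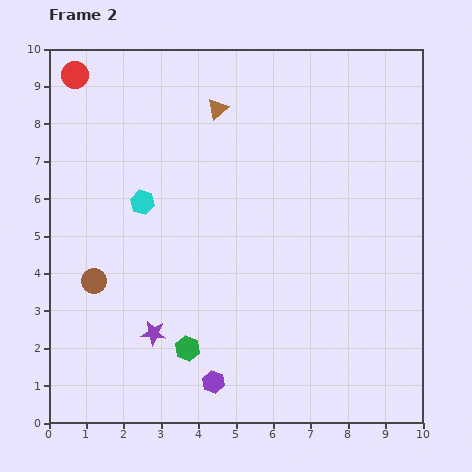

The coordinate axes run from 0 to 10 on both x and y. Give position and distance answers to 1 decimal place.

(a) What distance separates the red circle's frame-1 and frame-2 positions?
2.5

The red circle moved from (3.2, 9.4) to (0.7, 9.3), a distance of √(2.5² + 0.1²) ≈ 2.5.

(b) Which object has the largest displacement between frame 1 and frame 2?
the purple hexagon

(moved 3.5; next 3.1)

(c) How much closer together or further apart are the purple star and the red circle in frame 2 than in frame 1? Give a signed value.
+1.7

Distance in frame 1: 5.5. Distance in frame 2: 7.2.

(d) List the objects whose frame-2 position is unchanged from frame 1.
none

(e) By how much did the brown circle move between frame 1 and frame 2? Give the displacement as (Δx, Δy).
(-1.6, -0.9)

The brown circle was at (2.8, 4.7) in frame 1 and (1.2, 3.8) in frame 2.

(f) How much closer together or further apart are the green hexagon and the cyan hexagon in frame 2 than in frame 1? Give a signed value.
-2.7

Distance in frame 1: 6.8. Distance in frame 2: 4.1.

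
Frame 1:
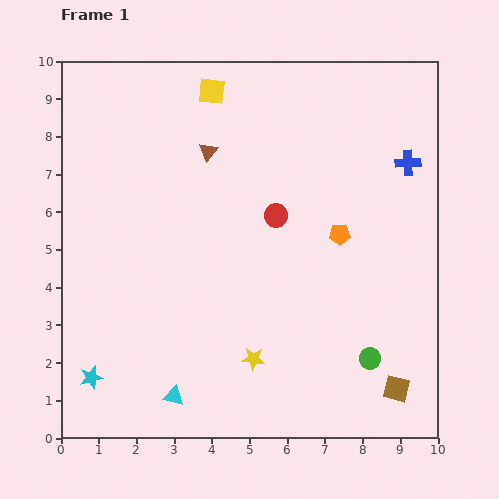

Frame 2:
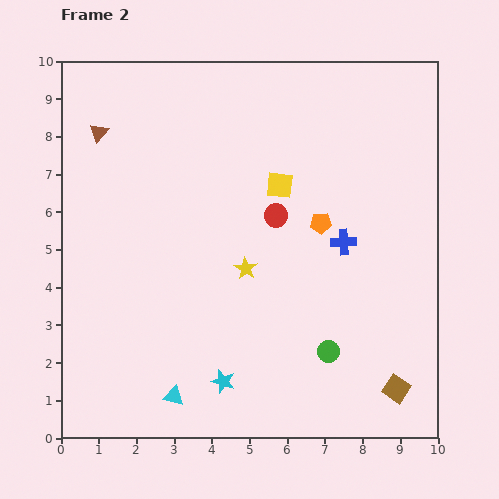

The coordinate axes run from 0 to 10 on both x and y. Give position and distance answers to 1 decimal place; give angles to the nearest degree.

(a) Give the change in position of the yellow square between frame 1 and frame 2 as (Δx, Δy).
(1.8, -2.5)

The yellow square was at (4.0, 9.2) in frame 1 and (5.8, 6.7) in frame 2.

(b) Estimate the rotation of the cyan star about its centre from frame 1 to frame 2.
31° clockwise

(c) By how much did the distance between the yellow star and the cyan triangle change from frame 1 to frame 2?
+1.6

Distance in frame 1: 2.3. Distance in frame 2: 3.9.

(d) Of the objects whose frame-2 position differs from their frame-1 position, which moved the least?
the orange pentagon

(moved 0.6)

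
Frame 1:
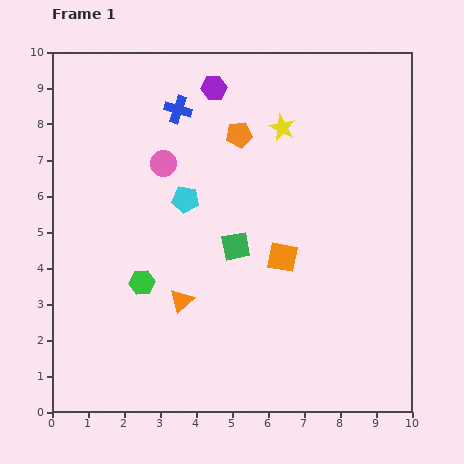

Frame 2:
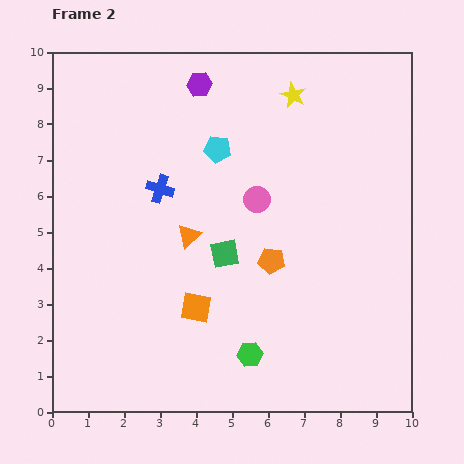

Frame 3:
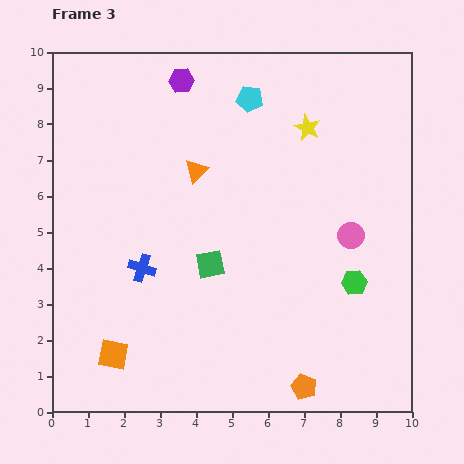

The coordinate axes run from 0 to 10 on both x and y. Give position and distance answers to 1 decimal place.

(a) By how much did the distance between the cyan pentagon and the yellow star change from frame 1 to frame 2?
-0.8

Distance in frame 1: 3.4. Distance in frame 2: 2.6.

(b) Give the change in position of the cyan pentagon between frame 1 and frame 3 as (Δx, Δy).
(1.8, 2.8)

The cyan pentagon was at (3.7, 5.9) in frame 1 and (5.5, 8.7) in frame 3.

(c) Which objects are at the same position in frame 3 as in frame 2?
none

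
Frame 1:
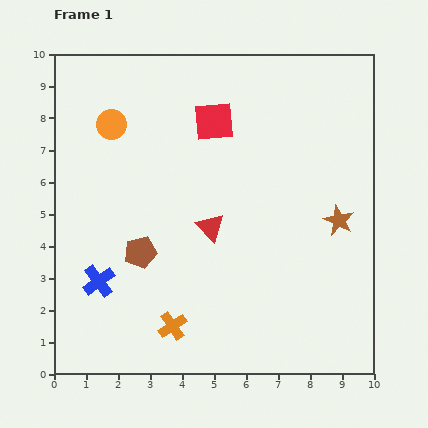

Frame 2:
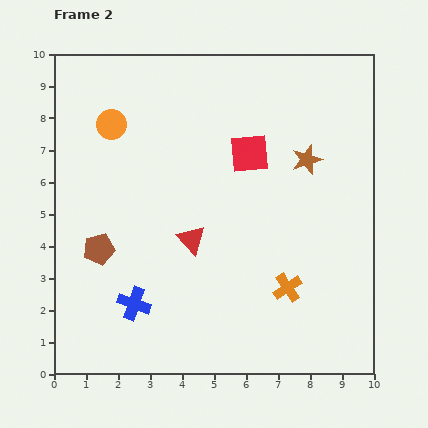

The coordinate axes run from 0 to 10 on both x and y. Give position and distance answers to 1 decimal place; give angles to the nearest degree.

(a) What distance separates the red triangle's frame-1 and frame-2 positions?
0.7

The red triangle moved from (4.9, 4.6) to (4.3, 4.2), a distance of √(0.6² + 0.4²) ≈ 0.7.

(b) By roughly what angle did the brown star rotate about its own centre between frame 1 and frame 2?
27° clockwise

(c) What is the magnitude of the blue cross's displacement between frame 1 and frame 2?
1.3

The blue cross moved from (1.4, 2.9) to (2.5, 2.2), a distance of √(1.1² + 0.7²) ≈ 1.3.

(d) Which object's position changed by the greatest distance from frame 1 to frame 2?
the orange cross

(moved 3.8; next 2.1)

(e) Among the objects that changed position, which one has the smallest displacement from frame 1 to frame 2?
the red triangle

(moved 0.7)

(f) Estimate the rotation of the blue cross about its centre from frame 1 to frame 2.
34° counter-clockwise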